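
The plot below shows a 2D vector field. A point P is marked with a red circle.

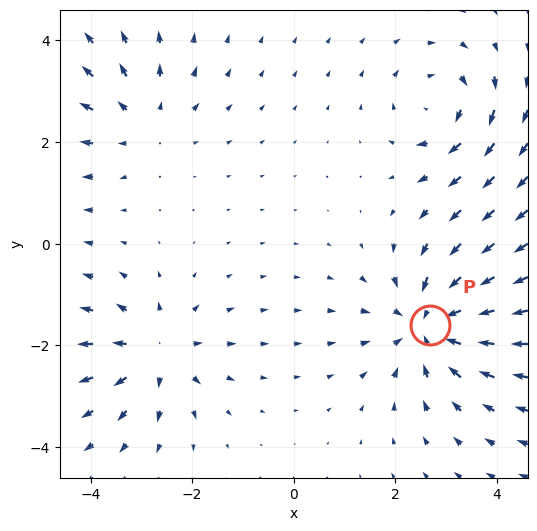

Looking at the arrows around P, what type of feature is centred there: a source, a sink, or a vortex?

sink

At P (2.7, -1.6) the arrows converge inward. Divergence about -4, curl ≈0 — negative divergence with near-zero curl is a sink.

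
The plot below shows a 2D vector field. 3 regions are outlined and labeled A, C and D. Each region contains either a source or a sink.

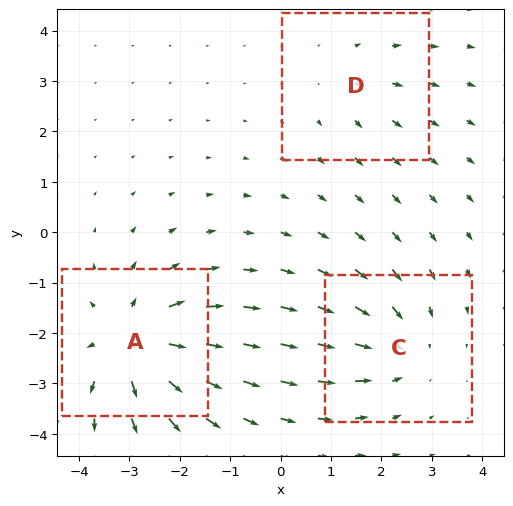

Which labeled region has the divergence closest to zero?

Divergence at each region's feature centre — A: about +5, C: about -3, D: about +2. Region D is closest to zero.

D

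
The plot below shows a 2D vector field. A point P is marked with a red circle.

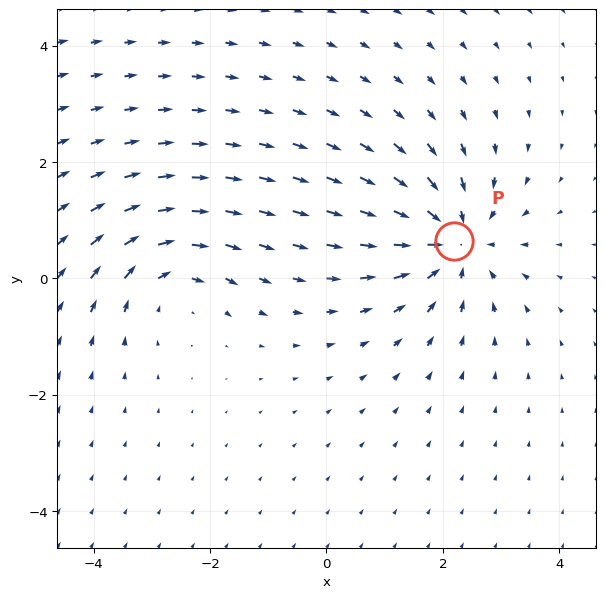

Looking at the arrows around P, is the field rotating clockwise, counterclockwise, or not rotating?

not rotating

Near P at (2.2, 0.6) the arrows show no circulation. The curl there is ≈0.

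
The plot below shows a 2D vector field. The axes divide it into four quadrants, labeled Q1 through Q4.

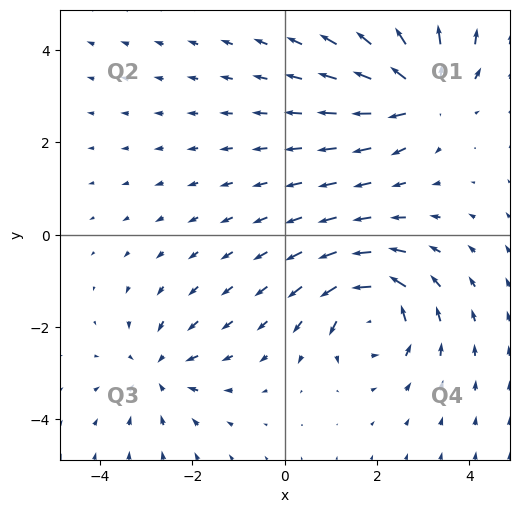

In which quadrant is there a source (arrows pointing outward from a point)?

The source sits at approximately (3.0, 3.1), which lies in quadrant Q1. The divergence there is about +5, positive as expected for a source.

Q1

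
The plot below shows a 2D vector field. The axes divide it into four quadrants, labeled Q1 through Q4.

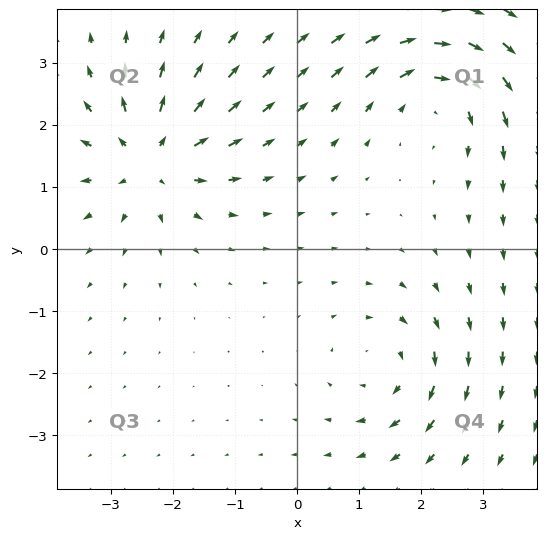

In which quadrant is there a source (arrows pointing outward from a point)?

The source sits at approximately (-2.4, 1.4), which lies in quadrant Q2. The divergence there is about +5, positive as expected for a source.

Q2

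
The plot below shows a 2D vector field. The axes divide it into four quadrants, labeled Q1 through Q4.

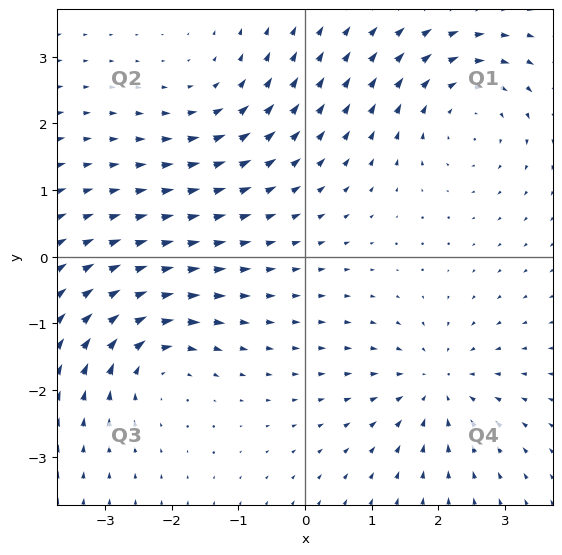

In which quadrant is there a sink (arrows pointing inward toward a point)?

Q4

The sink sits at approximately (2.0, -1.9), which lies in quadrant Q4. The divergence there is about -5, negative as expected for a sink.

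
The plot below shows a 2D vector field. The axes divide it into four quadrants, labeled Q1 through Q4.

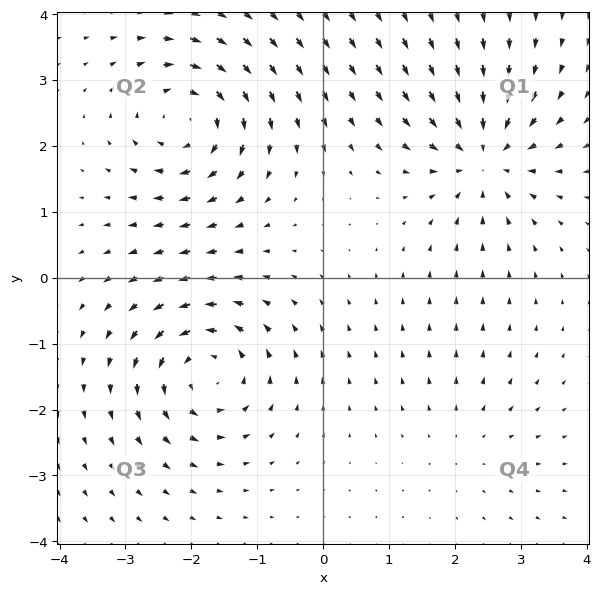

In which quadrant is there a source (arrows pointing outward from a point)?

The source sits at approximately (2.2, -2.5), which lies in quadrant Q4. The divergence there is about +2, positive as expected for a source.

Q4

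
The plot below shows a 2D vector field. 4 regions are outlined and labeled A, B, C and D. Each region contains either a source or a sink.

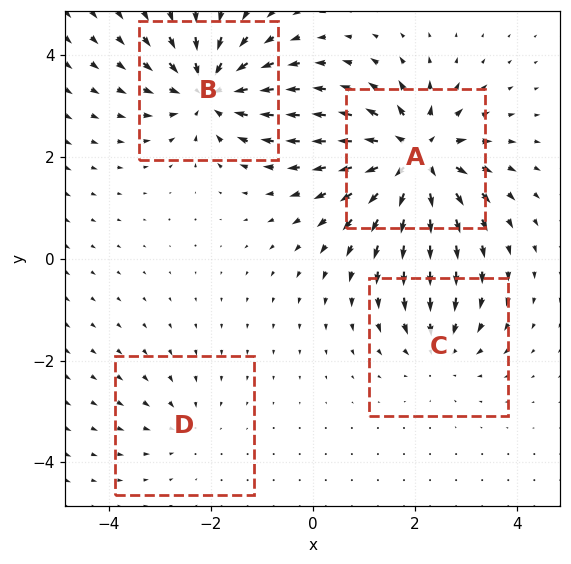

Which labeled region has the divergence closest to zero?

Divergence at each region's feature centre — A: about +8, B: about -6, C: about -4, D: about -2. Region D is closest to zero.

D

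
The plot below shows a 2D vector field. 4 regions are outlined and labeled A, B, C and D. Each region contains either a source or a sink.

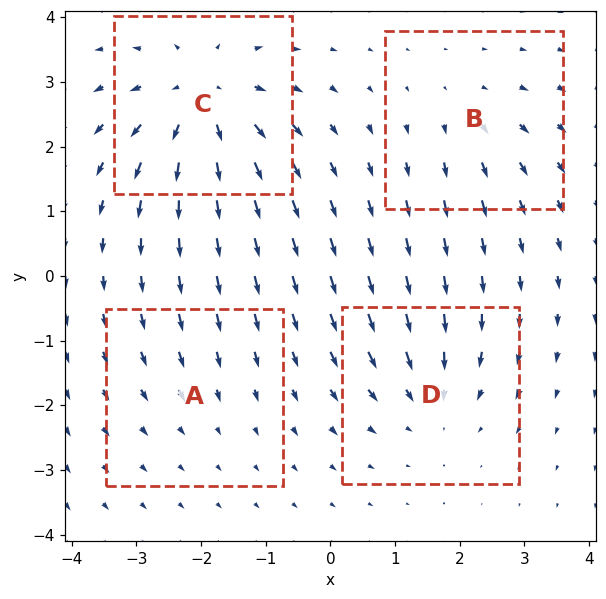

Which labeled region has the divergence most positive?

C

Divergence at each region's feature centre — A: about -2, B: about +3, C: about +7, D: about -4. Region C is most positive.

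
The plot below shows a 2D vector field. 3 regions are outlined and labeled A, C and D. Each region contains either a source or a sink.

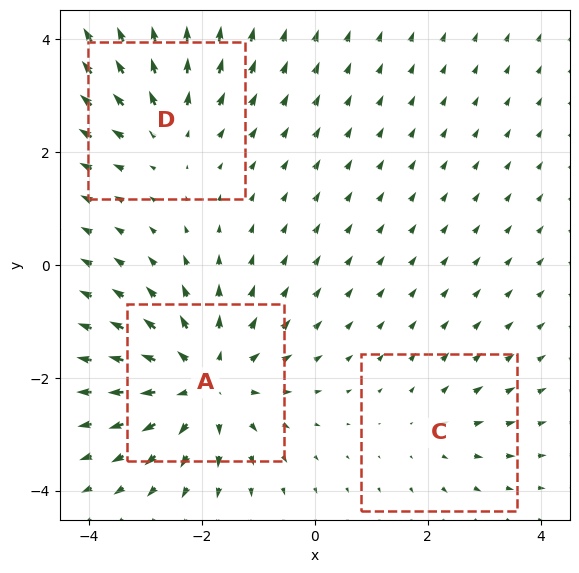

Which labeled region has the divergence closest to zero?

C

Divergence at each region's feature centre — A: about +4, C: about +2, D: about +3. Region C is closest to zero.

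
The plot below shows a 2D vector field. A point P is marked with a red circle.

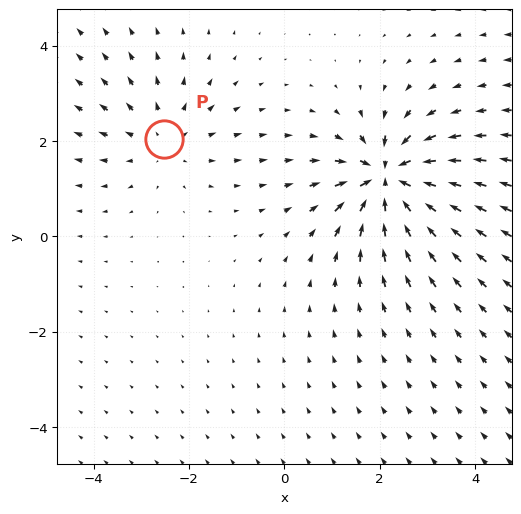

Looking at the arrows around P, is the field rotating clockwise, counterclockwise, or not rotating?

Near P at (-2.5, 2.0) the arrows show no circulation. The curl there is ≈0.

not rotating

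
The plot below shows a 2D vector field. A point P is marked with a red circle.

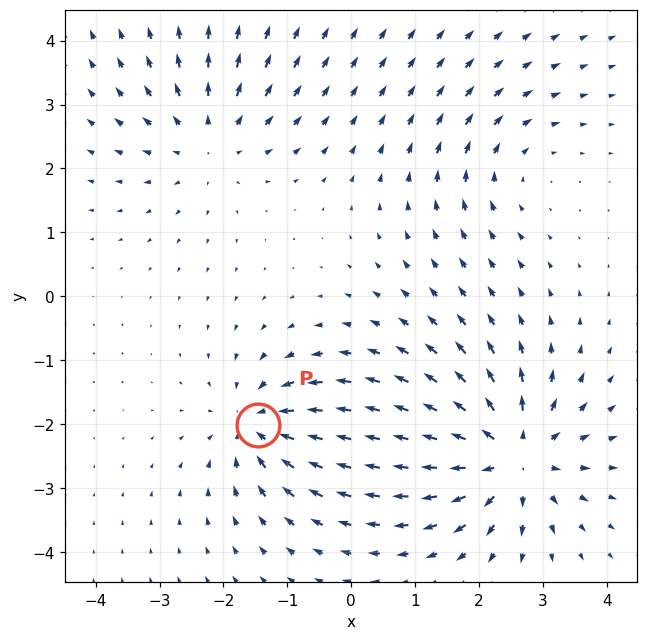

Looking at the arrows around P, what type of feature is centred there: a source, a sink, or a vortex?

sink

At P (-1.5, -2.0) the arrows converge inward. Divergence about -4, curl ≈0 — negative divergence with near-zero curl is a sink.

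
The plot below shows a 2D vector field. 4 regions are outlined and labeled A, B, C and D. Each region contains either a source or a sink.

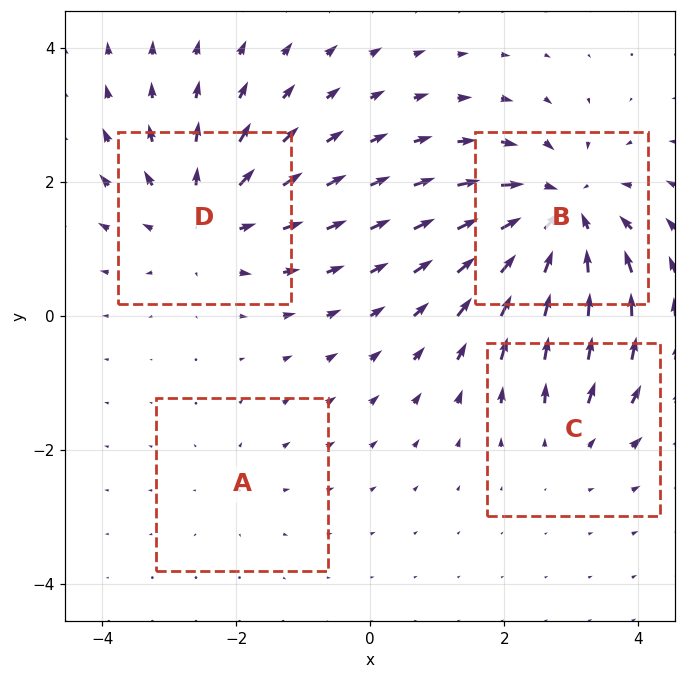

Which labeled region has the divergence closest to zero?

Divergence at each region's feature centre — A: about +2, B: about -7, C: about +3, D: about +5. Region A is closest to zero.

A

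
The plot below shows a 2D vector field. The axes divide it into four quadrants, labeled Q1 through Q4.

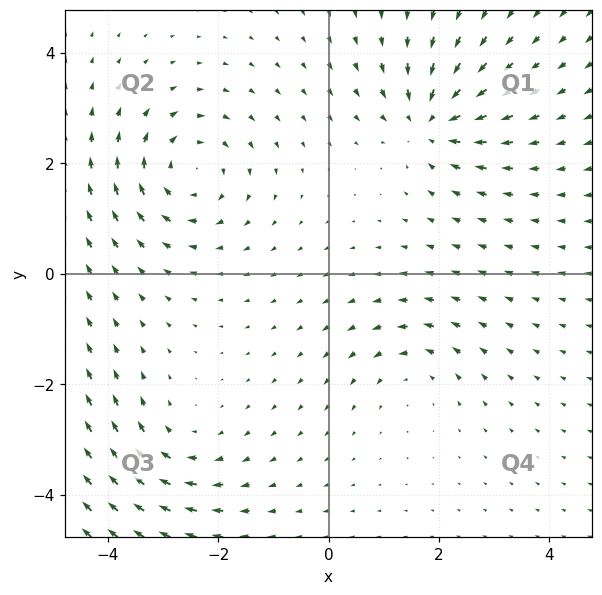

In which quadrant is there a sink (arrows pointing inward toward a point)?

The sink sits at approximately (1.9, 2.8), which lies in quadrant Q1. The divergence there is about -5, negative as expected for a sink.

Q1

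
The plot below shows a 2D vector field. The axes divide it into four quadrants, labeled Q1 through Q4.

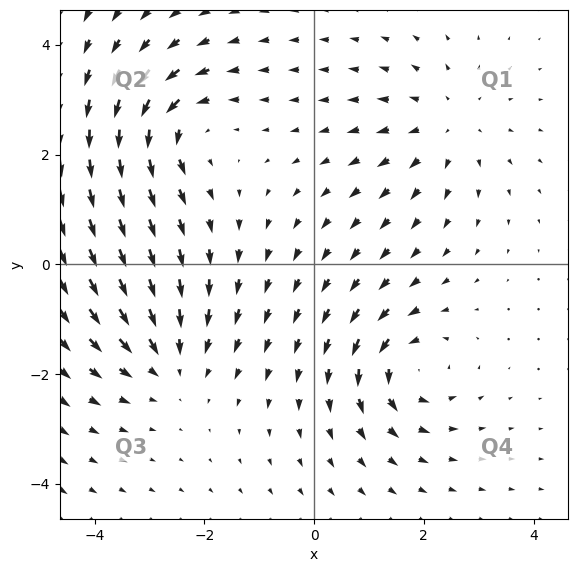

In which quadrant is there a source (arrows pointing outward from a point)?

The source sits at approximately (2.4, 2.5), which lies in quadrant Q1. The divergence there is about +3, positive as expected for a source.

Q1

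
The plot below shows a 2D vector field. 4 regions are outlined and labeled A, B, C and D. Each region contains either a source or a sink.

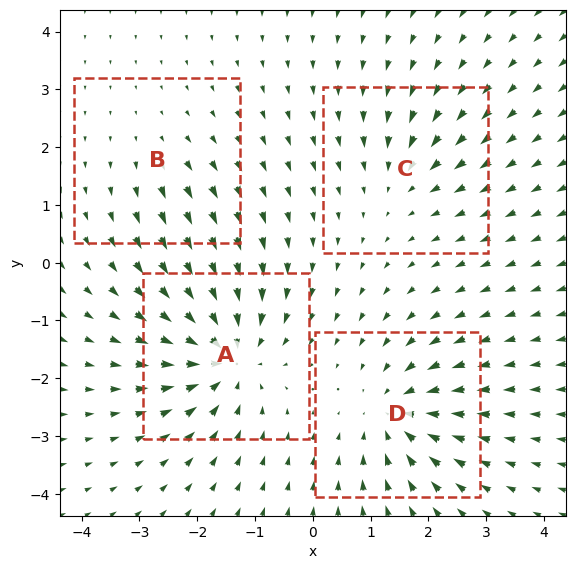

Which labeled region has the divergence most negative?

Divergence at each region's feature centre — A: about -8, B: about +2, C: about -3, D: about -6. Region A is most negative.

A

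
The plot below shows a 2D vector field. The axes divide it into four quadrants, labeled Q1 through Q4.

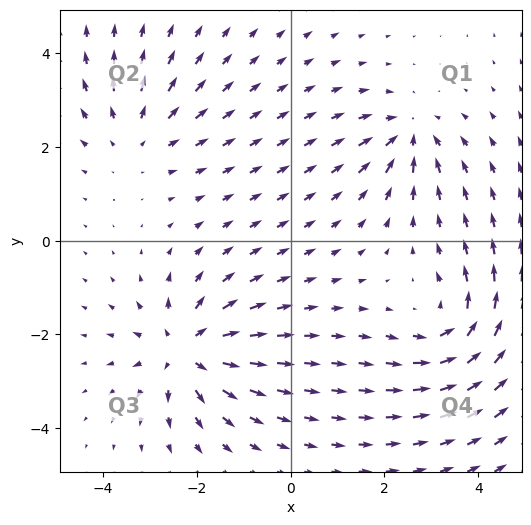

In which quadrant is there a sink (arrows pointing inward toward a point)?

The sink sits at approximately (2.5, 2.2), which lies in quadrant Q1. The divergence there is about -4, negative as expected for a sink.

Q1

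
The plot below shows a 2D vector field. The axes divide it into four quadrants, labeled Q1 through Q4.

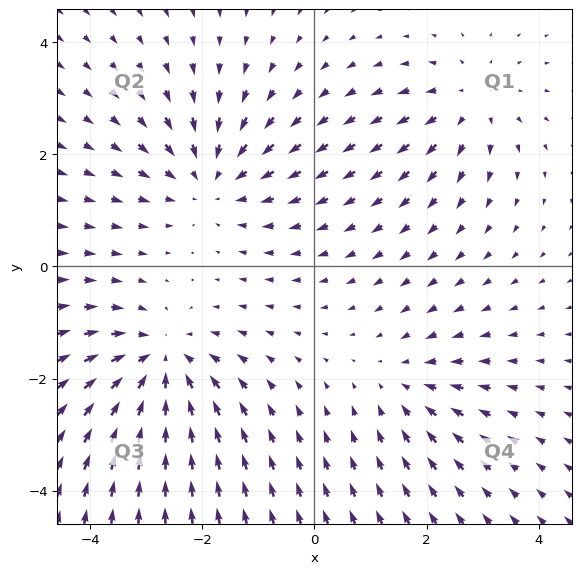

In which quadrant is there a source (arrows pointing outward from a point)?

The source sits at approximately (2.8, 2.9), which lies in quadrant Q1. The divergence there is about +3, positive as expected for a source.

Q1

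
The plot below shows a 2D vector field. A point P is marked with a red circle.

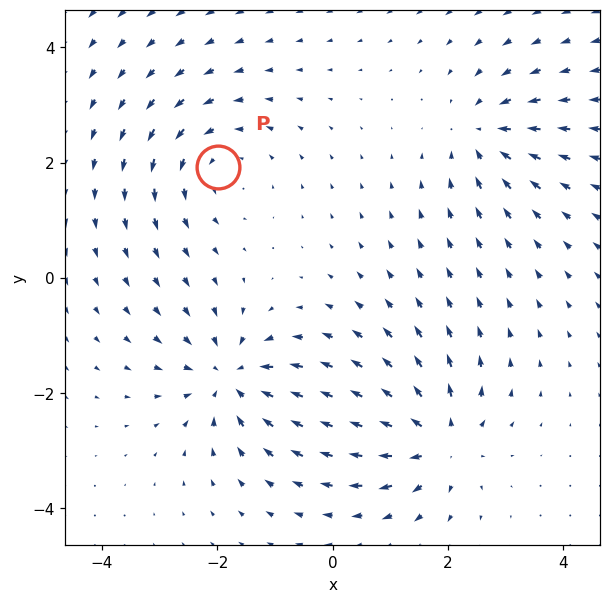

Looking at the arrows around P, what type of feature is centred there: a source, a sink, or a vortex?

At P (-2.0, 1.9) the arrows circulate counterclockwise. Divergence ≈0, curl about +3 — near-zero divergence with nonzero curl is a vortex.

vortex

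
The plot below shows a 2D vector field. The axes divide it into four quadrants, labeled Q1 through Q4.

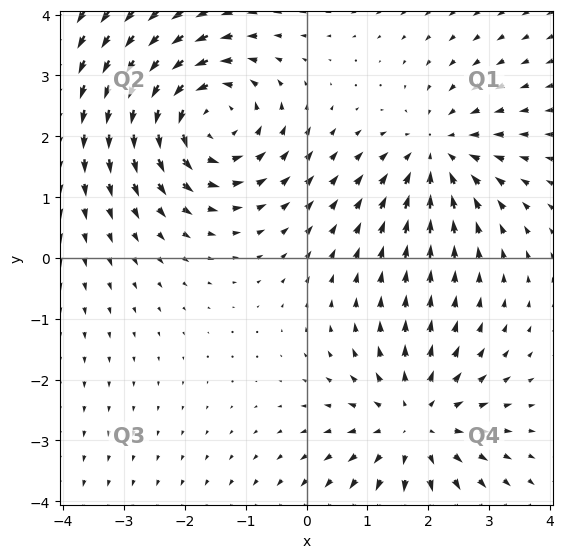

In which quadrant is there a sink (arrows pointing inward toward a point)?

The sink sits at approximately (2.1, 1.7), which lies in quadrant Q1. The divergence there is about -3, negative as expected for a sink.

Q1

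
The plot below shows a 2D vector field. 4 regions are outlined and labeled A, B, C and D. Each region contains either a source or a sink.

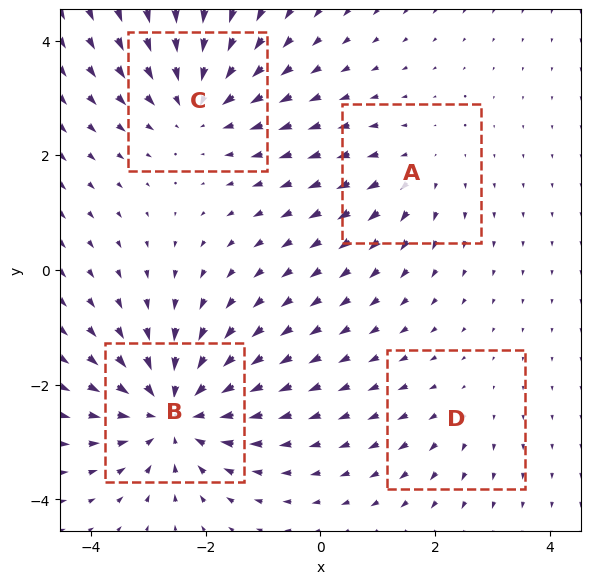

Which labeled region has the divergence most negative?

B

Divergence at each region's feature centre — A: about +3, B: about -6, C: about -5, D: about +2. Region B is most negative.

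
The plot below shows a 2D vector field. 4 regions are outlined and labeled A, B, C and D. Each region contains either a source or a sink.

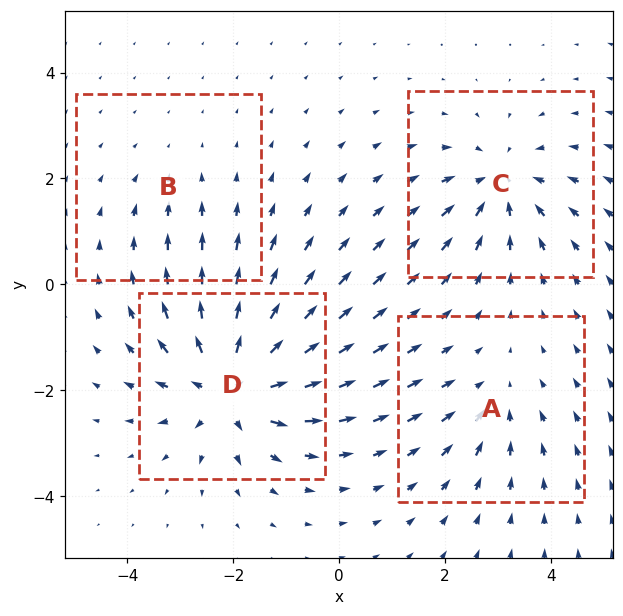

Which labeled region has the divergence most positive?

D

Divergence at each region's feature centre — A: about -3, B: about -2, C: about -5, D: about +7. Region D is most positive.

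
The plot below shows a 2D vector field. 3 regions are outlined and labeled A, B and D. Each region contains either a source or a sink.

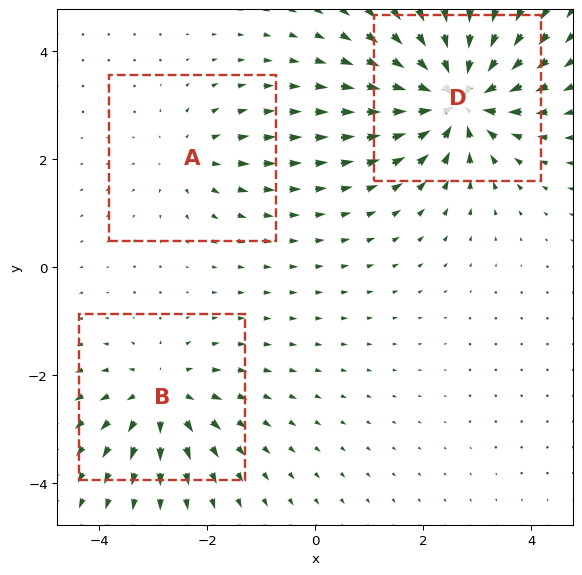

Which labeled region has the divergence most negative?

D

Divergence at each region's feature centre — A: about +2, B: about +4, D: about -6. Region D is most negative.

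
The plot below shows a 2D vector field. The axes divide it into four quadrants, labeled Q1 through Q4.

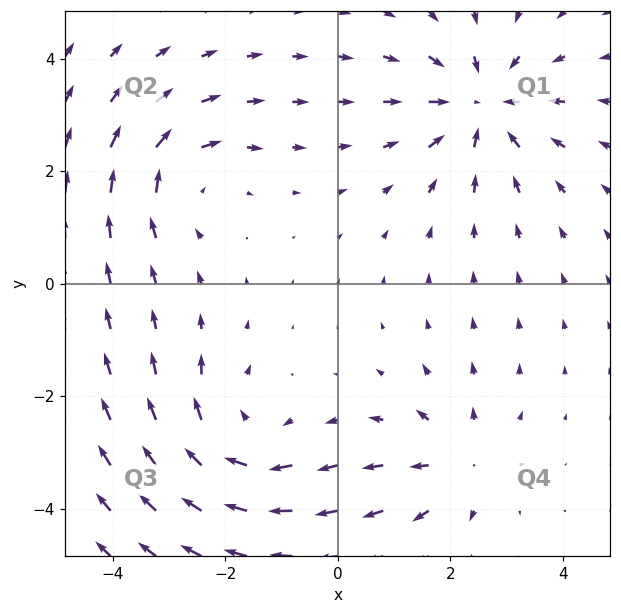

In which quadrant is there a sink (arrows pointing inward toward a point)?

Q1

The sink sits at approximately (2.6, 3.2), which lies in quadrant Q1. The divergence there is about -5, negative as expected for a sink.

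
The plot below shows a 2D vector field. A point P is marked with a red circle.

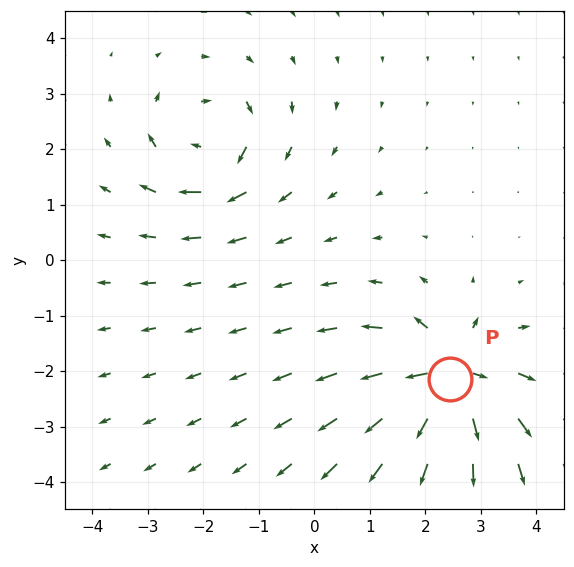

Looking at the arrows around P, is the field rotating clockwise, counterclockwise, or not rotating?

not rotating

Near P at (2.4, -2.1) the arrows show no circulation. The curl there is ≈0.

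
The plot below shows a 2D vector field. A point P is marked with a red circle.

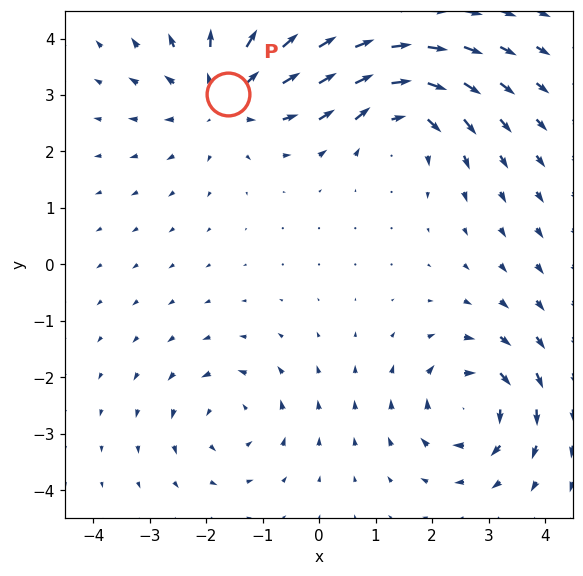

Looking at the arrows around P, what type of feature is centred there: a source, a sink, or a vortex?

At P (-1.6, 3.0) the arrows spread outward. Divergence about +4, curl ≈0 — positive divergence with near-zero curl is a source.

source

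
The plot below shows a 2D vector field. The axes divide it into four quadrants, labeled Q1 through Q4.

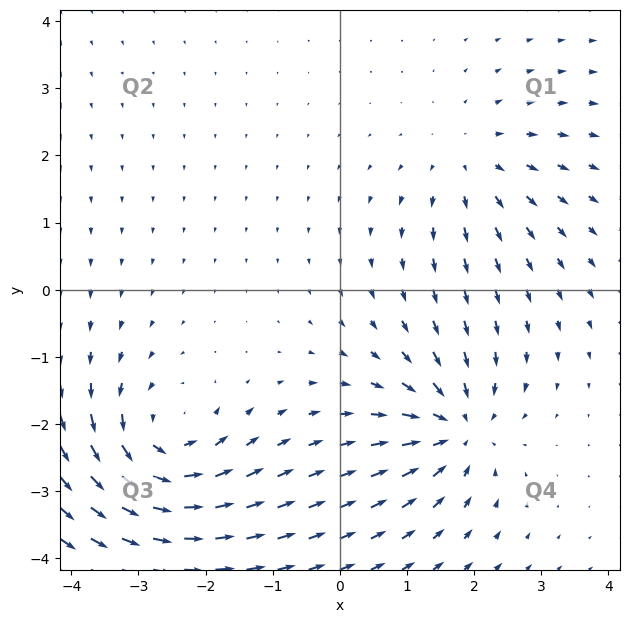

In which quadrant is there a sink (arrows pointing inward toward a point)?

Q4

The sink sits at approximately (1.7, -2.1), which lies in quadrant Q4. The divergence there is about -5, negative as expected for a sink.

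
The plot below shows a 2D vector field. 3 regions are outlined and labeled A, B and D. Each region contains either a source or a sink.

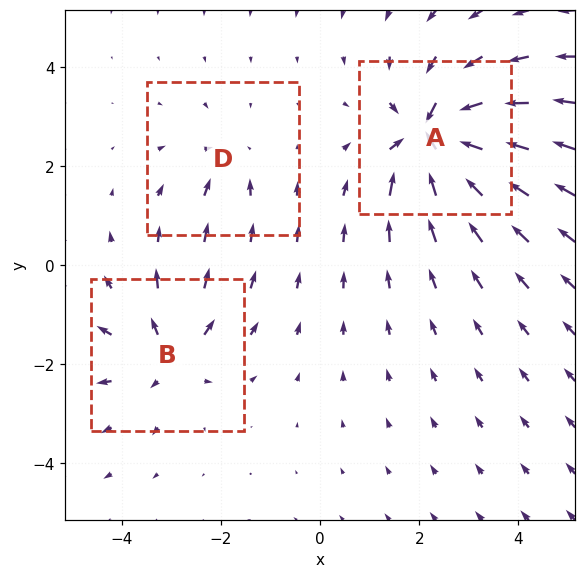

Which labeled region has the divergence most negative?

Divergence at each region's feature centre — A: about -6, B: about +4, D: about -2. Region A is most negative.

A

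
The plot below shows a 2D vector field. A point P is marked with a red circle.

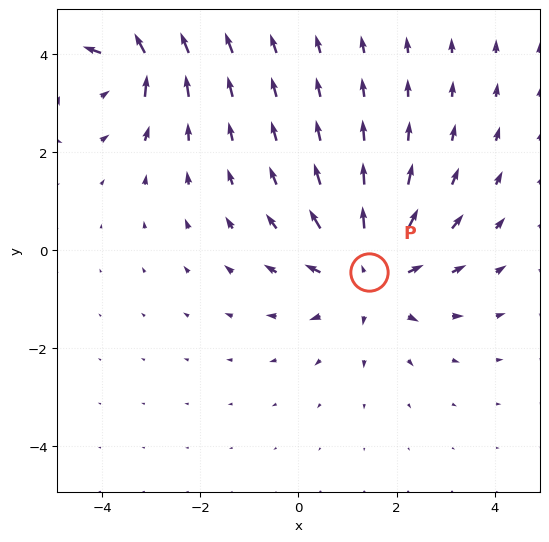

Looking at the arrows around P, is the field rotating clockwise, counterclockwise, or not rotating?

Near P at (1.4, -0.4) the arrows show no circulation. The curl there is ≈0.

not rotating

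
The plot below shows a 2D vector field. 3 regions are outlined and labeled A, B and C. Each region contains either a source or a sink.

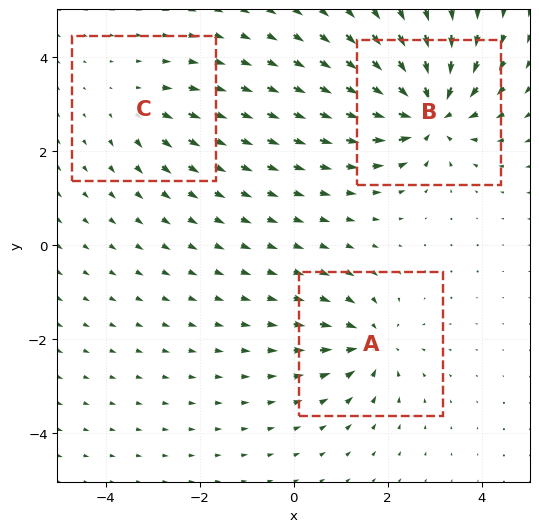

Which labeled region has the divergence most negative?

B

Divergence at each region's feature centre — A: about -4, B: about -7, C: about +2. Region B is most negative.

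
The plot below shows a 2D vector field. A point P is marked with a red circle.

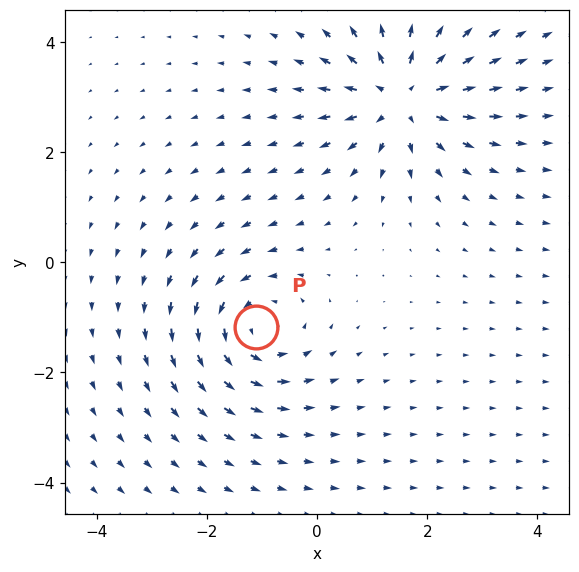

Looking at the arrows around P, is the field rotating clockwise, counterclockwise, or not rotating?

counterclockwise

Near P at (-1.1, -1.2) the arrows circulate counterclockwise. The curl (z-component) there is about +3; positive curl means counterclockwise rotation.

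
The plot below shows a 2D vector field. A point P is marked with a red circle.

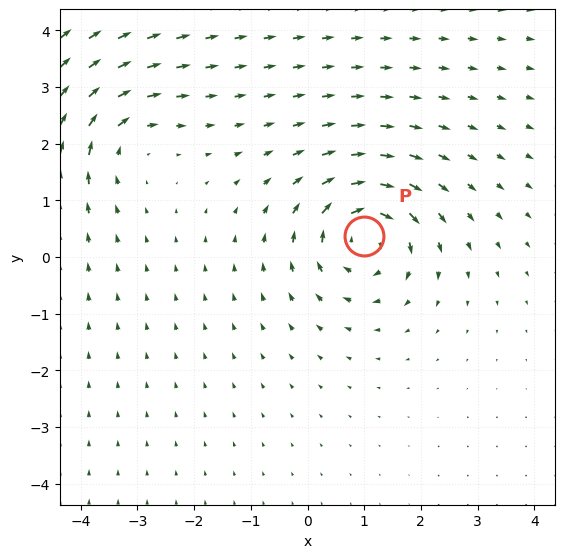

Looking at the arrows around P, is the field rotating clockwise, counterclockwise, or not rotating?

clockwise

Near P at (1.0, 0.4) the arrows circulate clockwise. The curl (z-component) there is about -5; negative curl means clockwise rotation.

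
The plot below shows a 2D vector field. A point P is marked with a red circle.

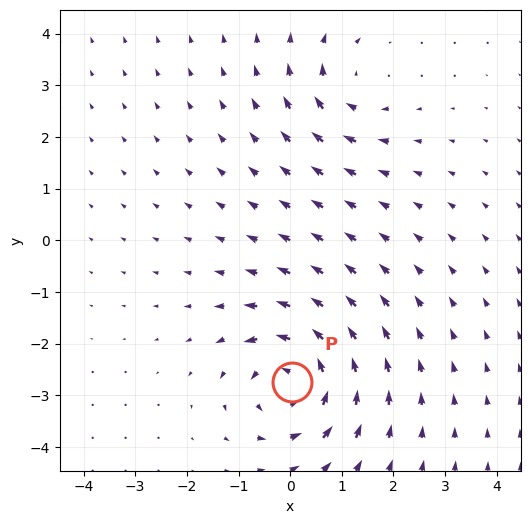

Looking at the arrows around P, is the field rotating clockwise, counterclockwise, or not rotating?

Near P at (0.0, -2.8) the arrows circulate counterclockwise. The curl (z-component) there is about +6; positive curl means counterclockwise rotation.

counterclockwise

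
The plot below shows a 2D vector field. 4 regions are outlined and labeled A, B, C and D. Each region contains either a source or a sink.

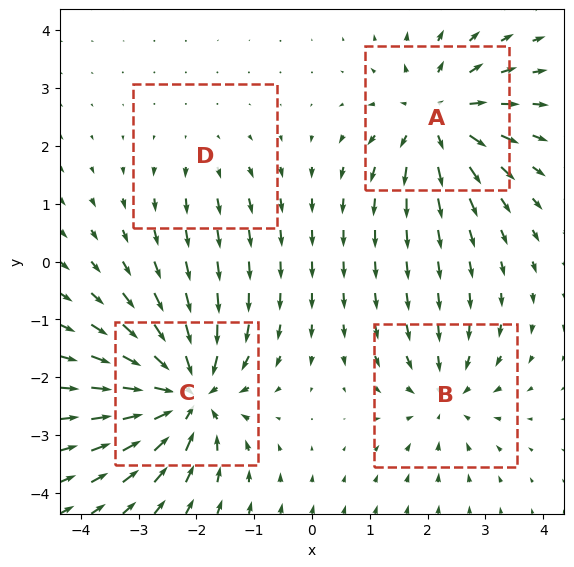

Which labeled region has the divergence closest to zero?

D

Divergence at each region's feature centre — A: about +6, B: about -4, C: about -8, D: about +2. Region D is closest to zero.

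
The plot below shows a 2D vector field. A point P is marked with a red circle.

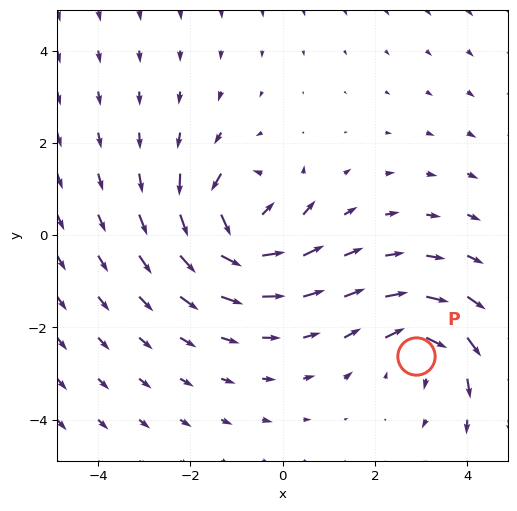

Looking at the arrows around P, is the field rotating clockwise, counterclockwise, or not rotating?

Near P at (2.9, -2.6) the arrows circulate clockwise. The curl (z-component) there is about -3; negative curl means clockwise rotation.

clockwise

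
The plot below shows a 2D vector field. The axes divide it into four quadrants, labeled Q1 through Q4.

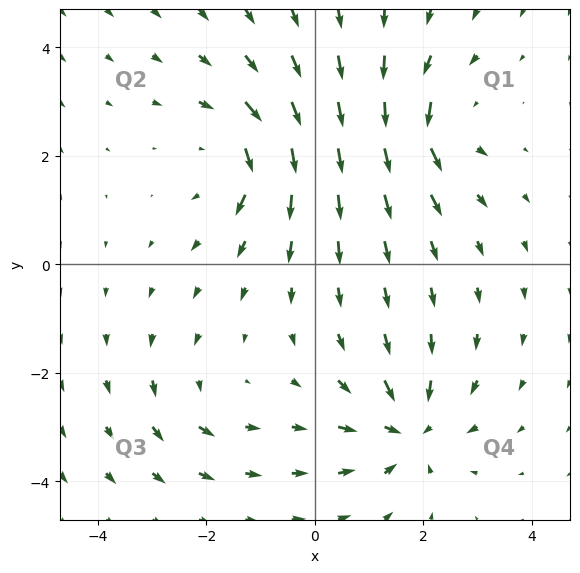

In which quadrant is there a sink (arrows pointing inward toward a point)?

The sink sits at approximately (1.7, -3.0), which lies in quadrant Q4. The divergence there is about -5, negative as expected for a sink.

Q4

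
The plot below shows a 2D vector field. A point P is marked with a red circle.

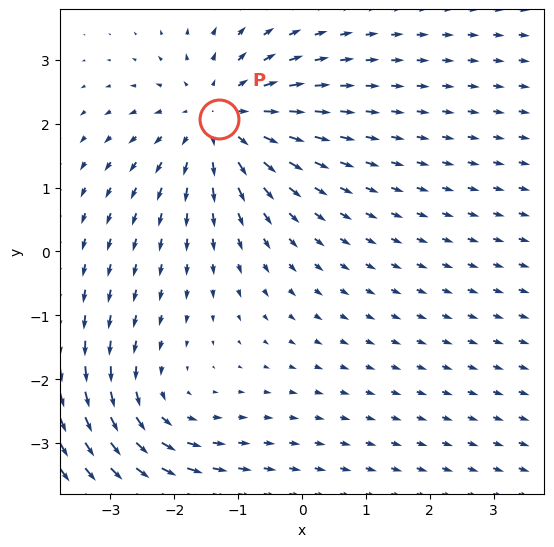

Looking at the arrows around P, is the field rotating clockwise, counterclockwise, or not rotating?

Near P at (-1.3, 2.1) the arrows show no circulation. The curl there is ≈0.

not rotating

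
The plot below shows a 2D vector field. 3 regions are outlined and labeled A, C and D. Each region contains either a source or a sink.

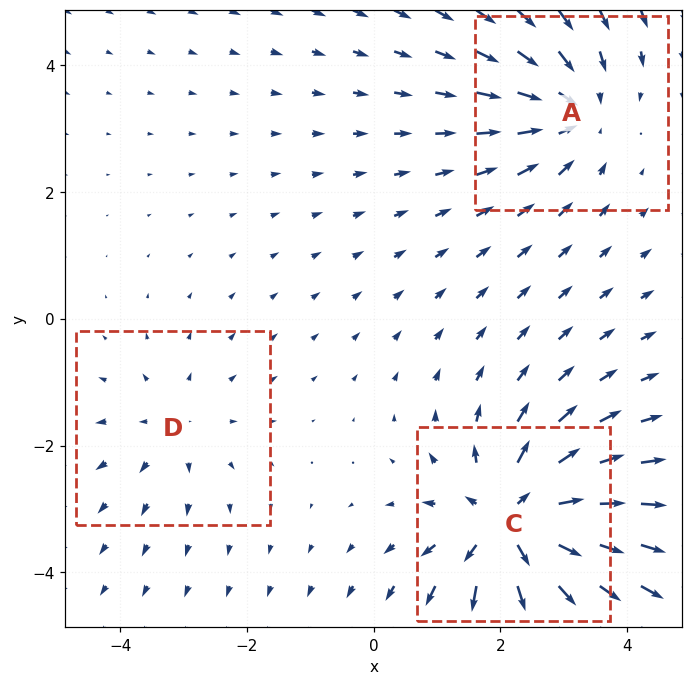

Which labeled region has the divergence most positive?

Divergence at each region's feature centre — A: about -4, C: about +6, D: about +2. Region C is most positive.

C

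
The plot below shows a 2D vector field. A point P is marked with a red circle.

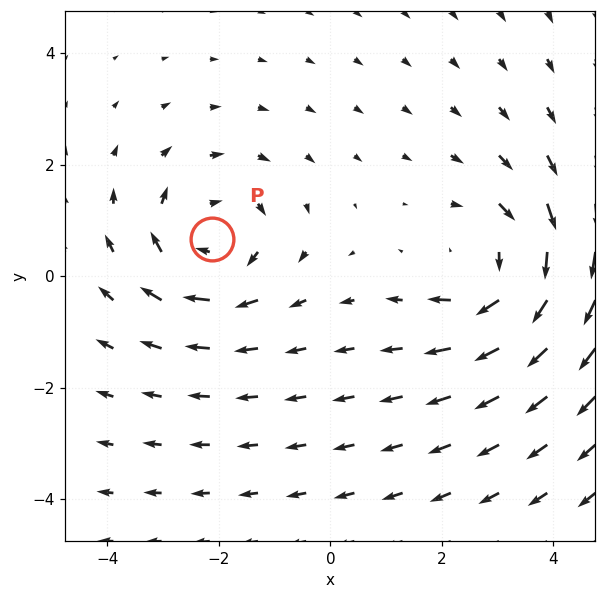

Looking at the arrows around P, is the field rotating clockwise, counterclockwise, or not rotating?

Near P at (-2.1, 0.7) the arrows circulate clockwise. The curl (z-component) there is about -3; negative curl means clockwise rotation.

clockwise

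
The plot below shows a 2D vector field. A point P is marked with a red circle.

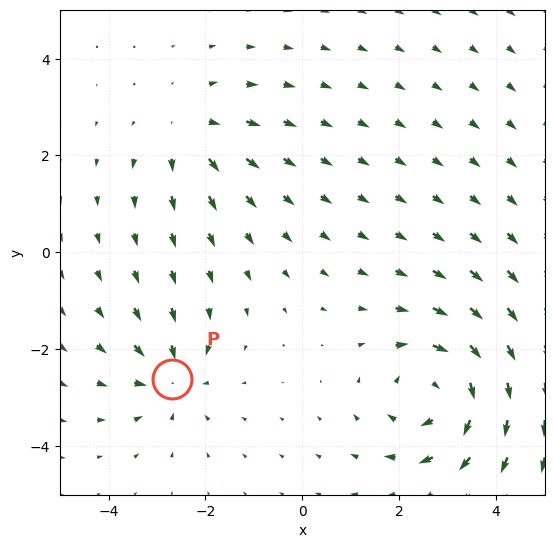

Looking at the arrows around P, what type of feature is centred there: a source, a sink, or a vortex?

sink

At P (-2.7, -2.6) the arrows converge inward. Divergence about -3, curl ≈0 — negative divergence with near-zero curl is a sink.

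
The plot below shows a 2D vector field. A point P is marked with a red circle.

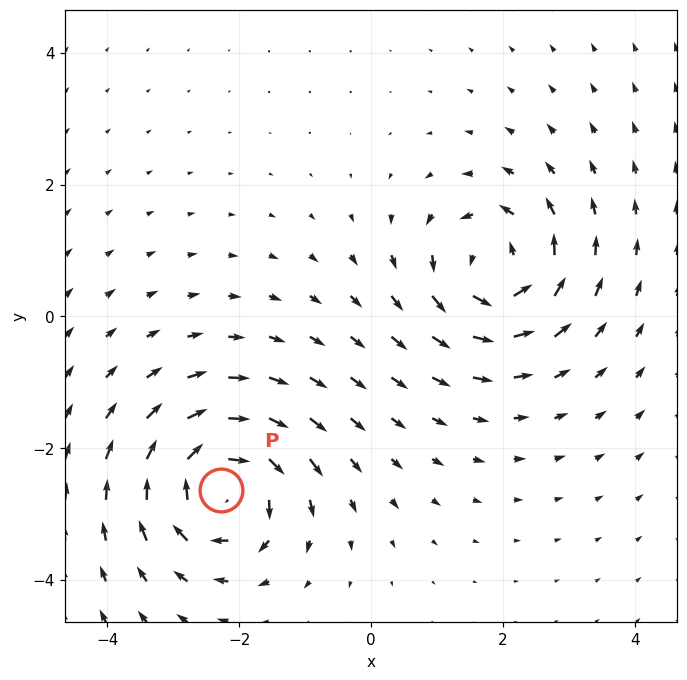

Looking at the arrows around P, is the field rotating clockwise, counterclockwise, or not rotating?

Near P at (-2.3, -2.6) the arrows circulate clockwise. The curl (z-component) there is about -6; negative curl means clockwise rotation.

clockwise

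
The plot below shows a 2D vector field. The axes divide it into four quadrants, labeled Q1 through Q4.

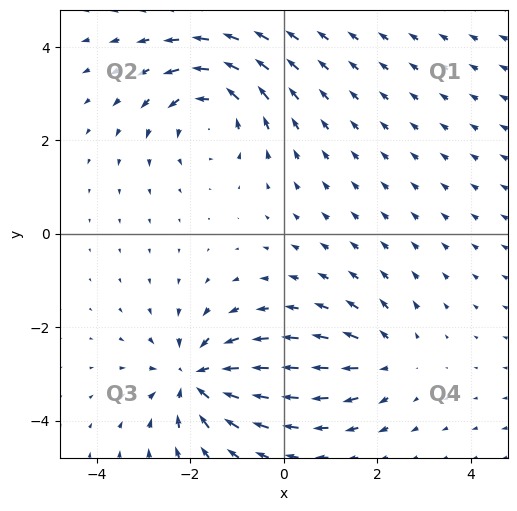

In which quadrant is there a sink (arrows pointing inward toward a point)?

The sink sits at approximately (-1.9, -3.1), which lies in quadrant Q3. The divergence there is about -5, negative as expected for a sink.

Q3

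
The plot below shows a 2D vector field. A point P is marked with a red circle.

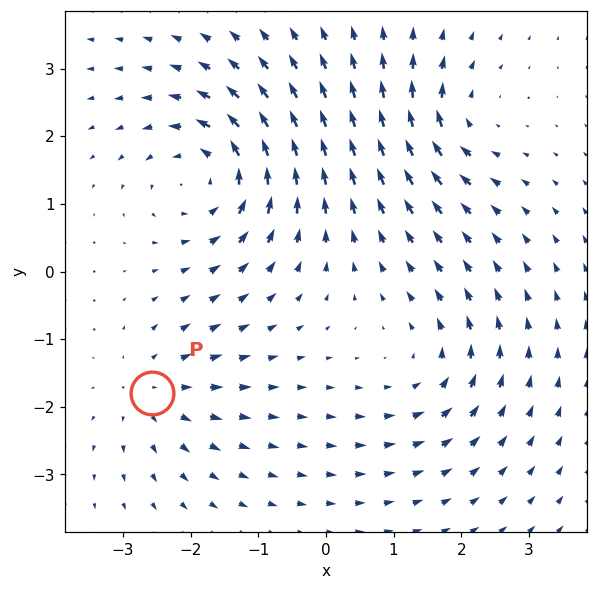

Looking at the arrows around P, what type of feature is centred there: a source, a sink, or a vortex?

source

At P (-2.6, -1.8) the arrows spread outward. Divergence about +3, curl ≈0 — positive divergence with near-zero curl is a source.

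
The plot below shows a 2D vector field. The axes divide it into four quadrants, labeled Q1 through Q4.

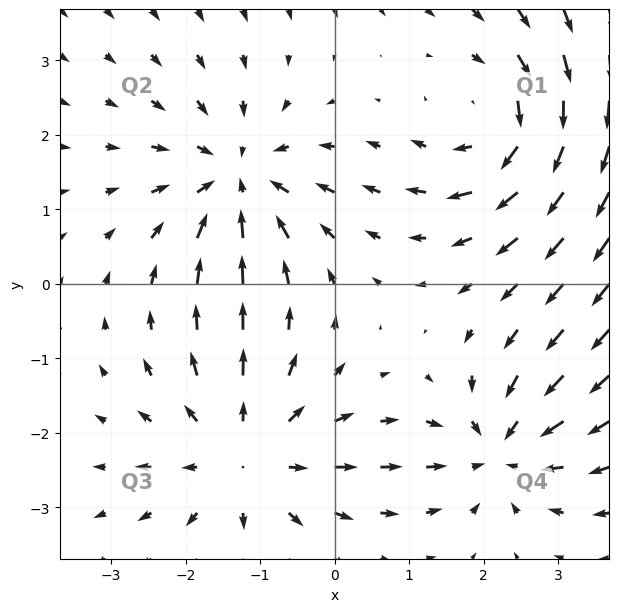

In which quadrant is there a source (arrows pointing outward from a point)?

Q3

The source sits at approximately (-1.2, -2.3), which lies in quadrant Q3. The divergence there is about +3, positive as expected for a source.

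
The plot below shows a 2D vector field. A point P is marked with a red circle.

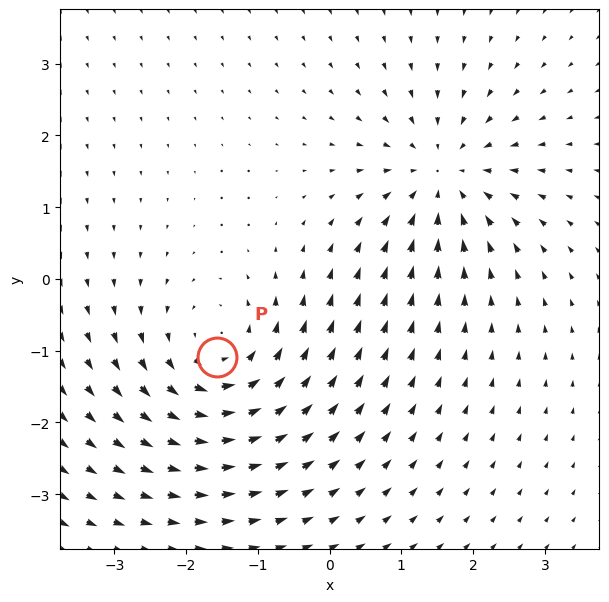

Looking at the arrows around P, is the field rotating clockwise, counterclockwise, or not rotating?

Near P at (-1.6, -1.1) the arrows circulate counterclockwise. The curl (z-component) there is about +4; positive curl means counterclockwise rotation.

counterclockwise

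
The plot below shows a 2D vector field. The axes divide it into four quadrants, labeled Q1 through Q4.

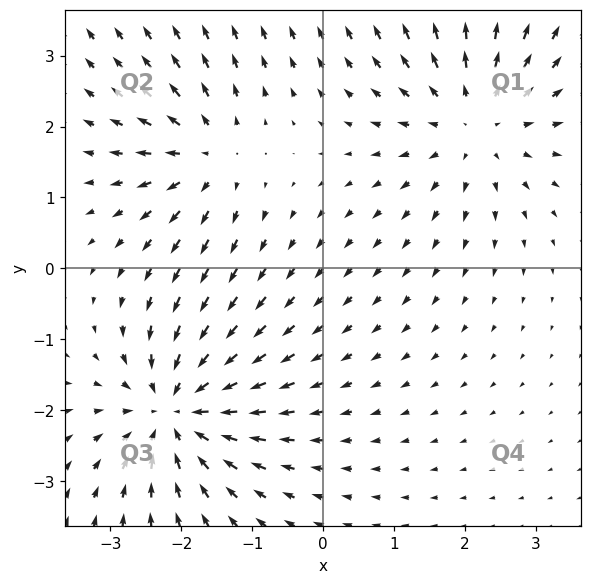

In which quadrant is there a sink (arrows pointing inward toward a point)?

Q3

The sink sits at approximately (-2.1, -2.0), which lies in quadrant Q3. The divergence there is about -6, negative as expected for a sink.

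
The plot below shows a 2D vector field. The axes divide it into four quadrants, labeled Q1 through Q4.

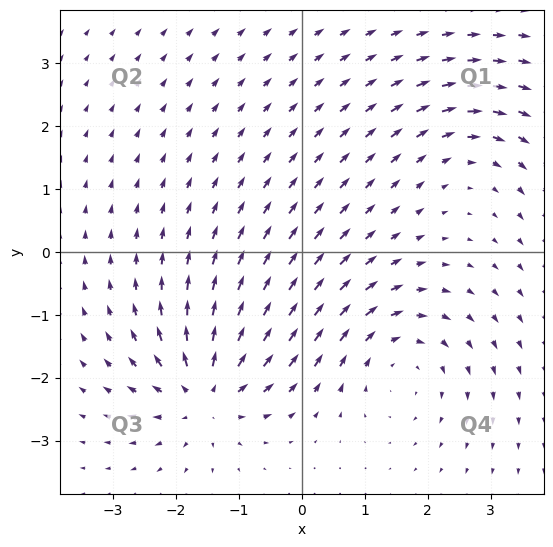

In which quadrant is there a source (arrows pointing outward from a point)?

Q3

The source sits at approximately (-1.5, -2.2), which lies in quadrant Q3. The divergence there is about +6, positive as expected for a source.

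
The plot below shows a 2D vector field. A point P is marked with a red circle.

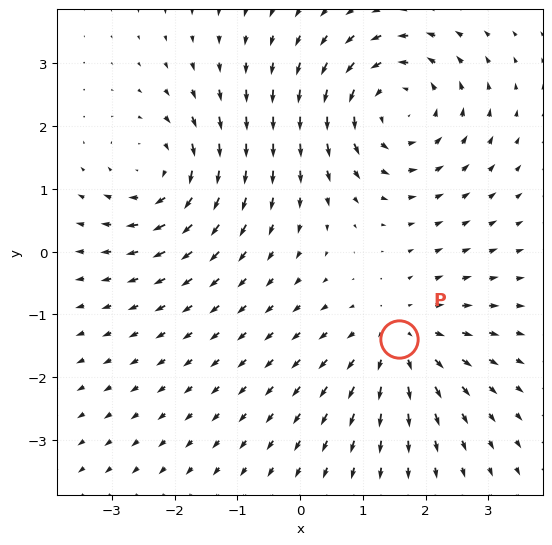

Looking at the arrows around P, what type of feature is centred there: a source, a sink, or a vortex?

At P (1.6, -1.4) the arrows spread outward. Divergence about +4, curl ≈0 — positive divergence with near-zero curl is a source.

source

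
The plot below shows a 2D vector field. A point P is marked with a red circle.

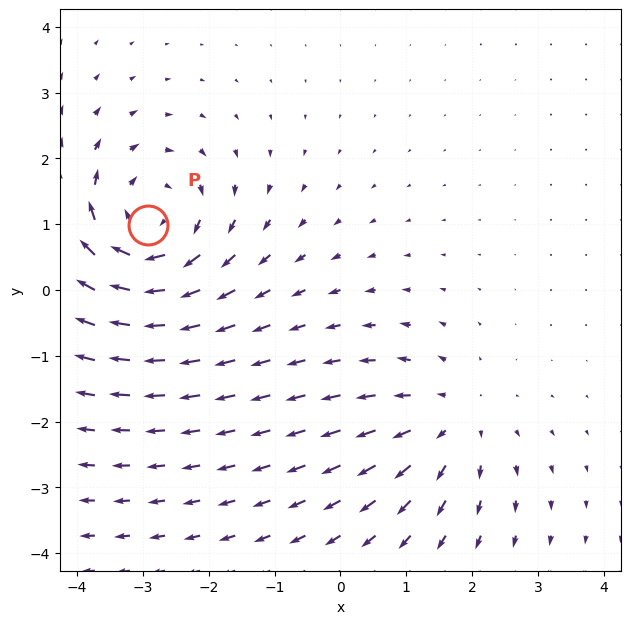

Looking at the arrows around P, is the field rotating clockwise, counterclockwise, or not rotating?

clockwise

Near P at (-2.9, 1.0) the arrows circulate clockwise. The curl (z-component) there is about -4; negative curl means clockwise rotation.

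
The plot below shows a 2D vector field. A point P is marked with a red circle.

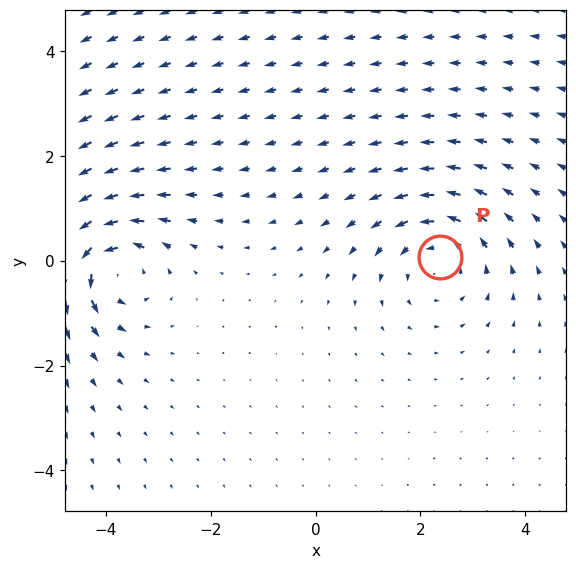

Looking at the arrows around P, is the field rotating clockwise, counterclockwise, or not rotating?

counterclockwise

Near P at (2.4, 0.1) the arrows circulate counterclockwise. The curl (z-component) there is about +4; positive curl means counterclockwise rotation.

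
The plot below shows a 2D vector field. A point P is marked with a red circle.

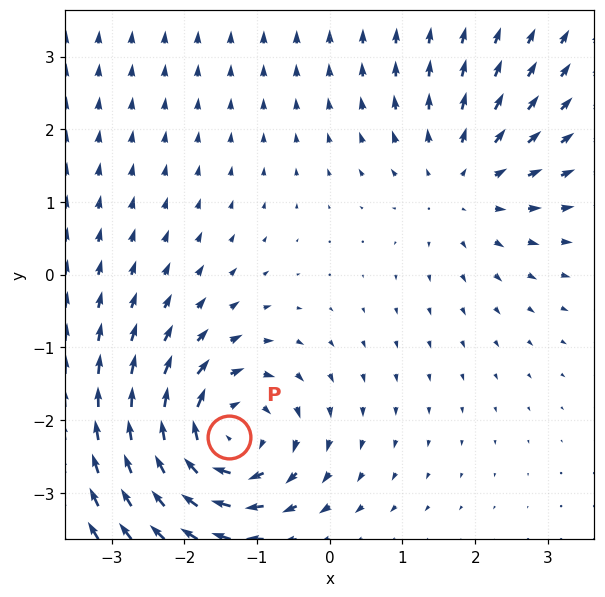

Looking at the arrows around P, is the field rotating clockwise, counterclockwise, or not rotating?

clockwise

Near P at (-1.4, -2.2) the arrows circulate clockwise. The curl (z-component) there is about -5; negative curl means clockwise rotation.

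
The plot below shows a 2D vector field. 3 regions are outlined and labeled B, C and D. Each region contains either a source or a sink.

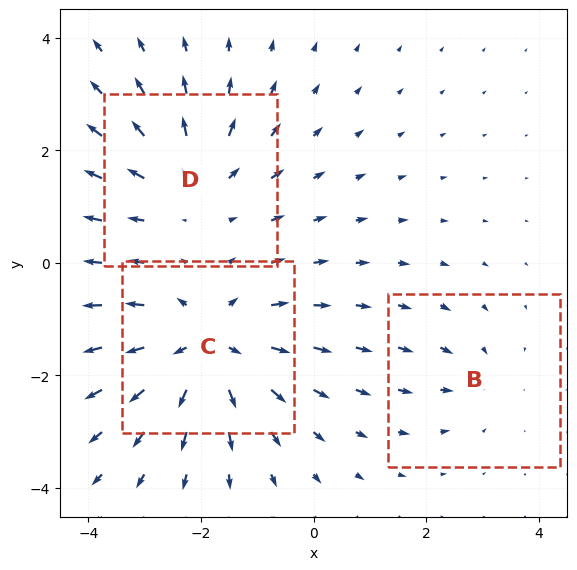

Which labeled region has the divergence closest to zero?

Divergence at each region's feature centre — B: about -2, C: about +5, D: about +3. Region B is closest to zero.

B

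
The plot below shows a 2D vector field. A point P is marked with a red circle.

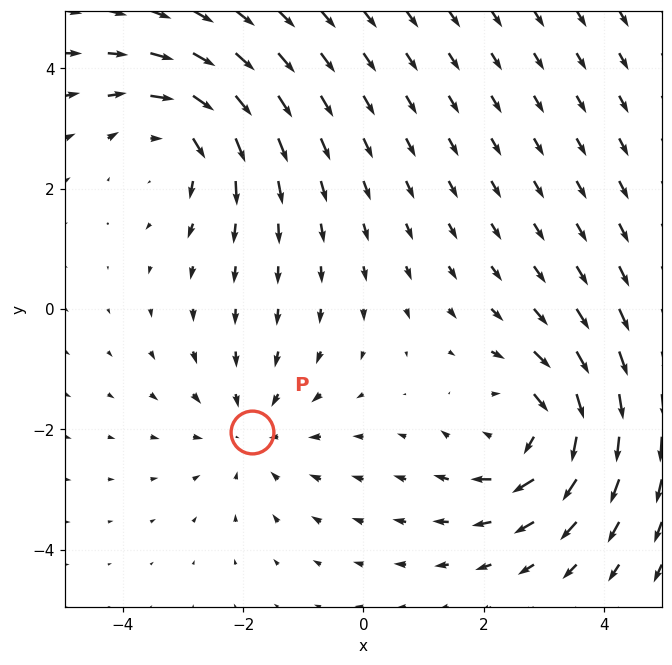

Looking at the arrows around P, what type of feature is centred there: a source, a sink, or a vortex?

At P (-1.9, -2.0) the arrows converge inward. Divergence about -2, curl ≈0 — negative divergence with near-zero curl is a sink.

sink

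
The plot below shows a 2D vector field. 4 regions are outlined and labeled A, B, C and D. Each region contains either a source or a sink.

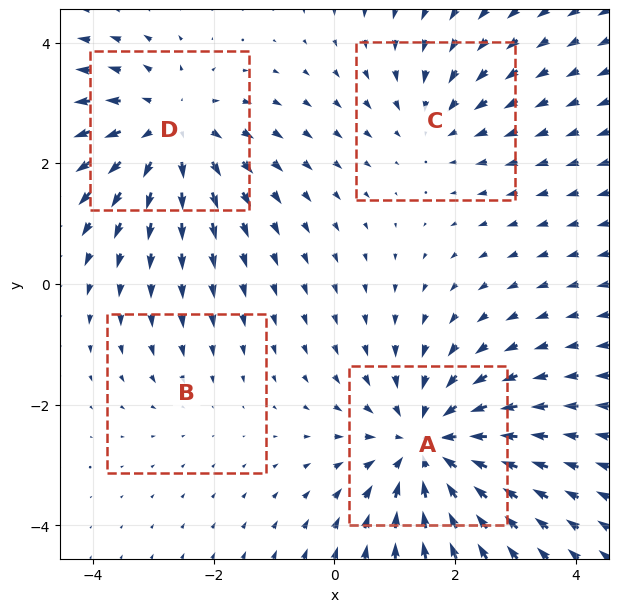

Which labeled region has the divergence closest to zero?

B

Divergence at each region's feature centre — A: about -5, B: about -2, C: about -3, D: about +4. Region B is closest to zero.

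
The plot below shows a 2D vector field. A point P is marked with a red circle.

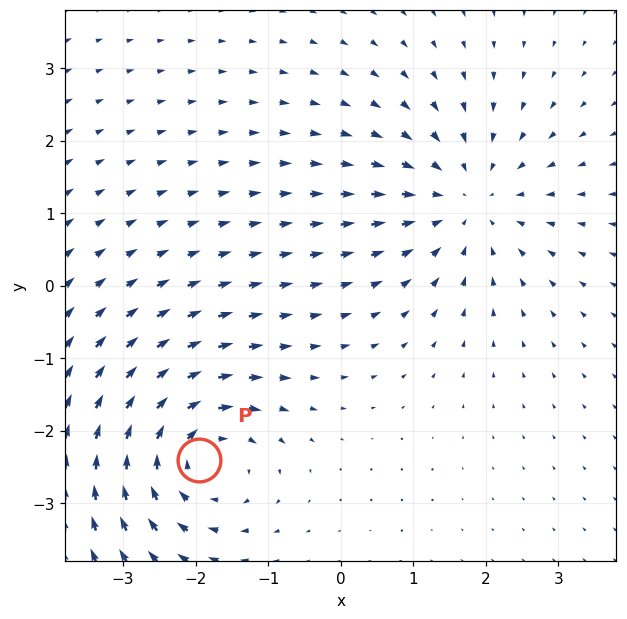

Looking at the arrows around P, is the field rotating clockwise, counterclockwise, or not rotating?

clockwise

Near P at (-2.0, -2.4) the arrows circulate clockwise. The curl (z-component) there is about -5; negative curl means clockwise rotation.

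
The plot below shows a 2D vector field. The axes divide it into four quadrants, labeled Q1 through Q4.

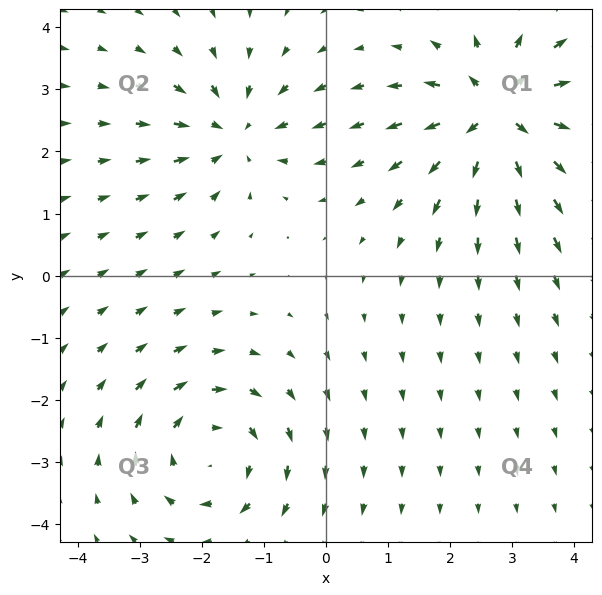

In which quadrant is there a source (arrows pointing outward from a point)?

The source sits at approximately (2.8, 2.6), which lies in quadrant Q1. The divergence there is about +5, positive as expected for a source.

Q1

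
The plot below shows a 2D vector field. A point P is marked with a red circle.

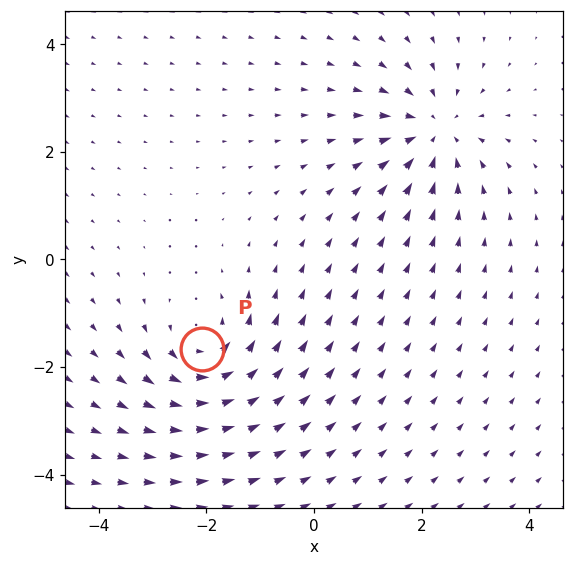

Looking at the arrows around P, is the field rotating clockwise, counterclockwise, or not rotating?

counterclockwise

Near P at (-2.1, -1.7) the arrows circulate counterclockwise. The curl (z-component) there is about +6; positive curl means counterclockwise rotation.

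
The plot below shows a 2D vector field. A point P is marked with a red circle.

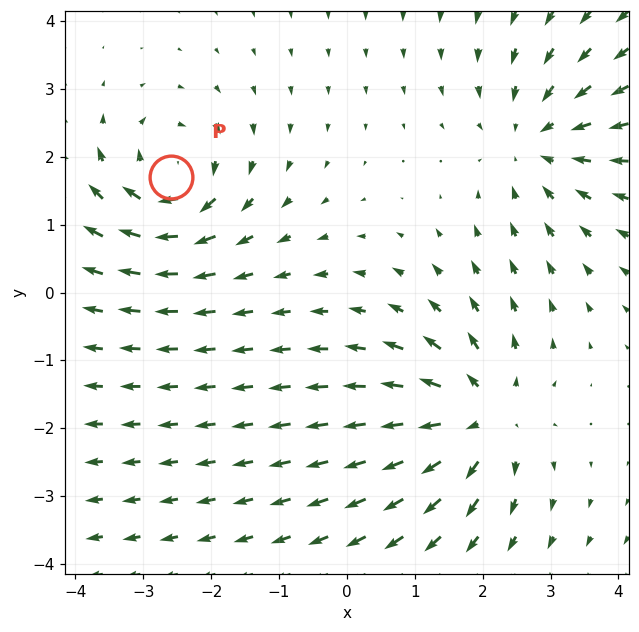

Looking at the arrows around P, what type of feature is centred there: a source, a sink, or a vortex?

At P (-2.6, 1.7) the arrows circulate clockwise. Divergence ≈0, curl about -5 — near-zero divergence with nonzero curl is a vortex.

vortex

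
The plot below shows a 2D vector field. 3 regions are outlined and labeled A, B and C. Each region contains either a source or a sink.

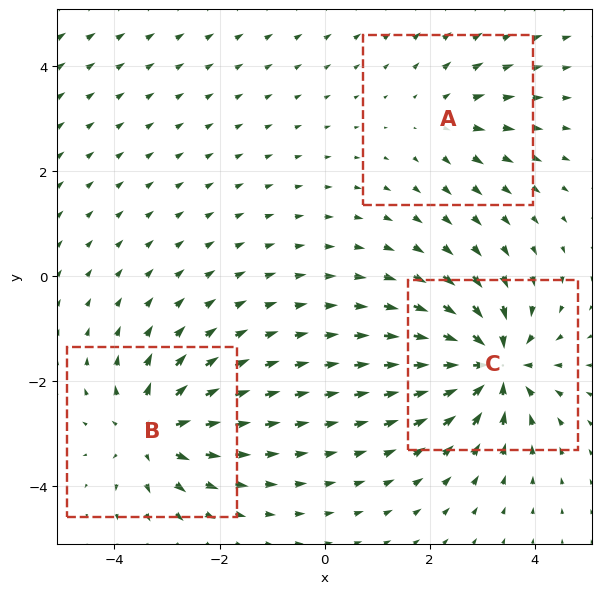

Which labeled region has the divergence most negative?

Divergence at each region's feature centre — A: about +2, B: about +4, C: about -6. Region C is most negative.

C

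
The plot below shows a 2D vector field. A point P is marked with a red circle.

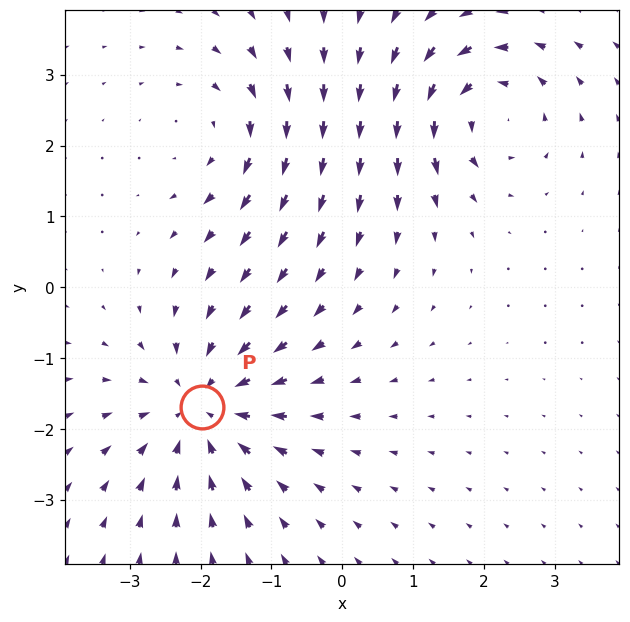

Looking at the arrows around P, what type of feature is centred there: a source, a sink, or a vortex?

sink

At P (-2.0, -1.7) the arrows converge inward. Divergence about -4, curl ≈0 — negative divergence with near-zero curl is a sink.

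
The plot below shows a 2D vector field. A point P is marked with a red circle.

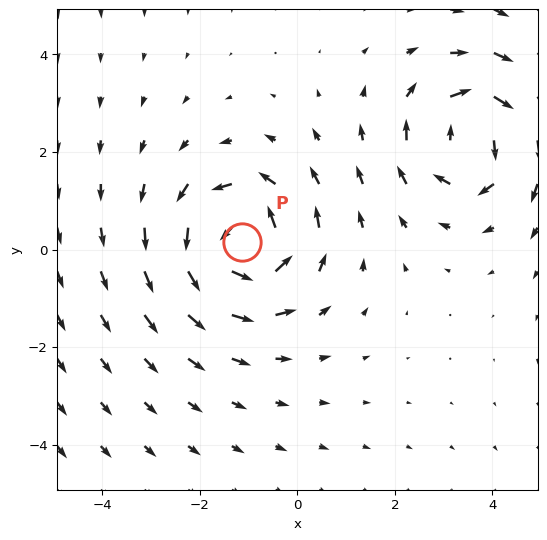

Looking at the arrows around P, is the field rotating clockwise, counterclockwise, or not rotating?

counterclockwise

Near P at (-1.1, 0.1) the arrows circulate counterclockwise. The curl (z-component) there is about +4; positive curl means counterclockwise rotation.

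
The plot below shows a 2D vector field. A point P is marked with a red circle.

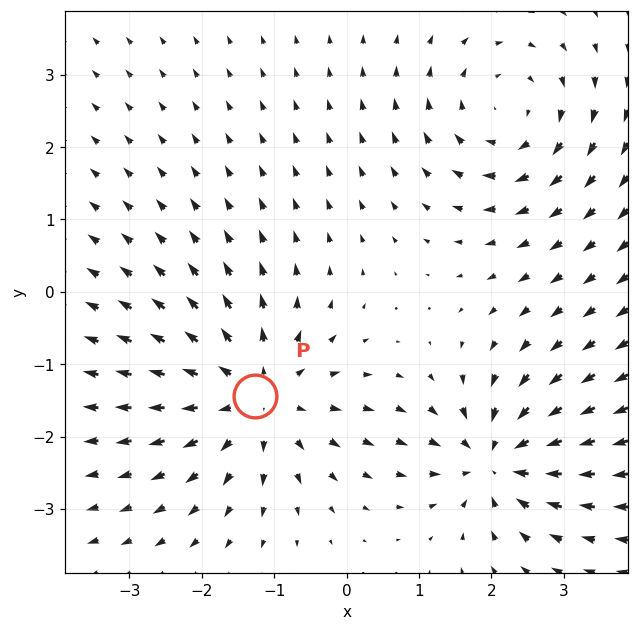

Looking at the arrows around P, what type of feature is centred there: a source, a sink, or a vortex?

source

At P (-1.3, -1.4) the arrows spread outward. Divergence about +5, curl ≈0 — positive divergence with near-zero curl is a source.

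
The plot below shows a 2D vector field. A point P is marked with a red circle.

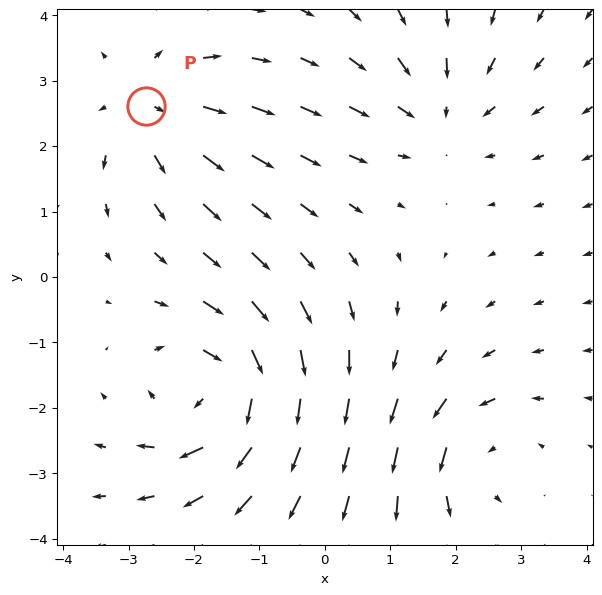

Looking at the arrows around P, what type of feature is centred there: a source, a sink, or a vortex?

source

At P (-2.7, 2.6) the arrows spread outward. Divergence about +3, curl ≈0 — positive divergence with near-zero curl is a source.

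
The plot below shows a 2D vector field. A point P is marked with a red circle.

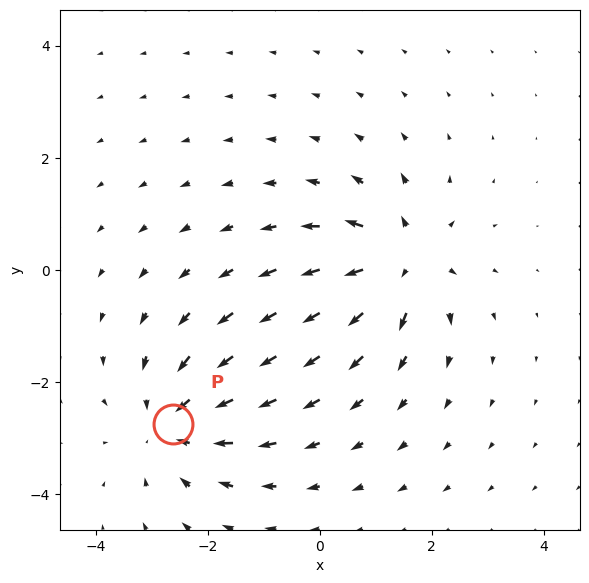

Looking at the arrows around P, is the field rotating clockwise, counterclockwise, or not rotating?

Near P at (-2.6, -2.8) the arrows show no circulation. The curl there is ≈0.

not rotating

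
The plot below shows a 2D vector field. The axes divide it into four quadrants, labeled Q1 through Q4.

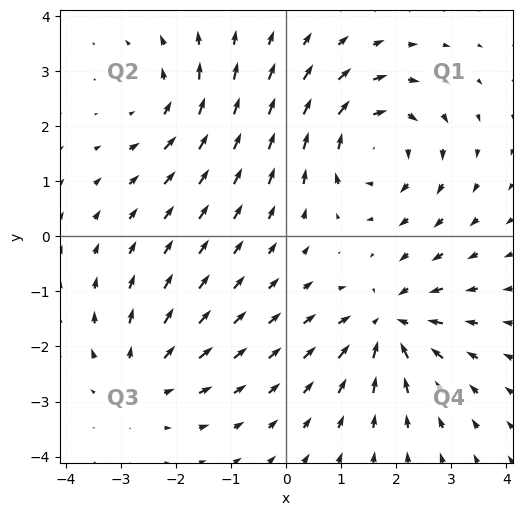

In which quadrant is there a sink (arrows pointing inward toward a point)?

Q4

The sink sits at approximately (1.9, -1.6), which lies in quadrant Q4. The divergence there is about -5, negative as expected for a sink.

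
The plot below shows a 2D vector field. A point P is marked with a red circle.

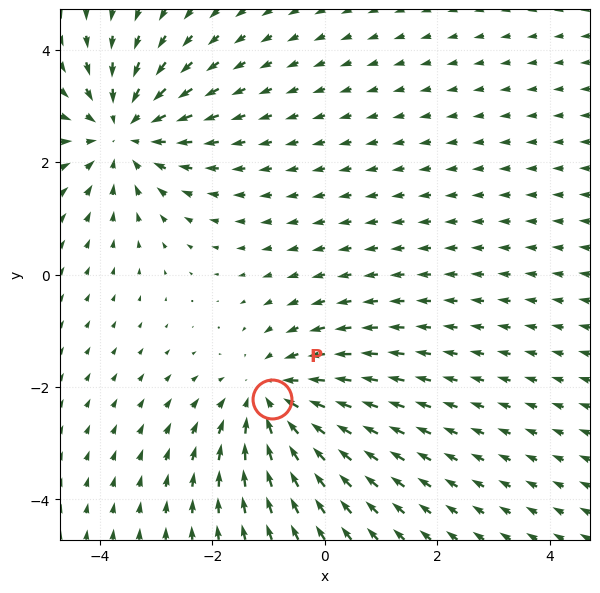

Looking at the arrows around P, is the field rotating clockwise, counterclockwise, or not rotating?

Near P at (-0.9, -2.2) the arrows show no circulation. The curl there is ≈0.

not rotating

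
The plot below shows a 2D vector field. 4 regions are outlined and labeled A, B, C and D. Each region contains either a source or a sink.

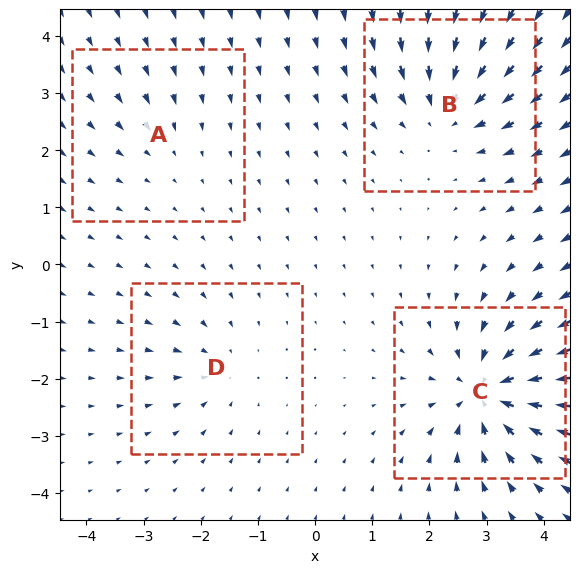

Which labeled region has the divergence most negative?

Divergence at each region's feature centre — A: about -2, B: about -6, C: about -8, D: about -4. Region C is most negative.

C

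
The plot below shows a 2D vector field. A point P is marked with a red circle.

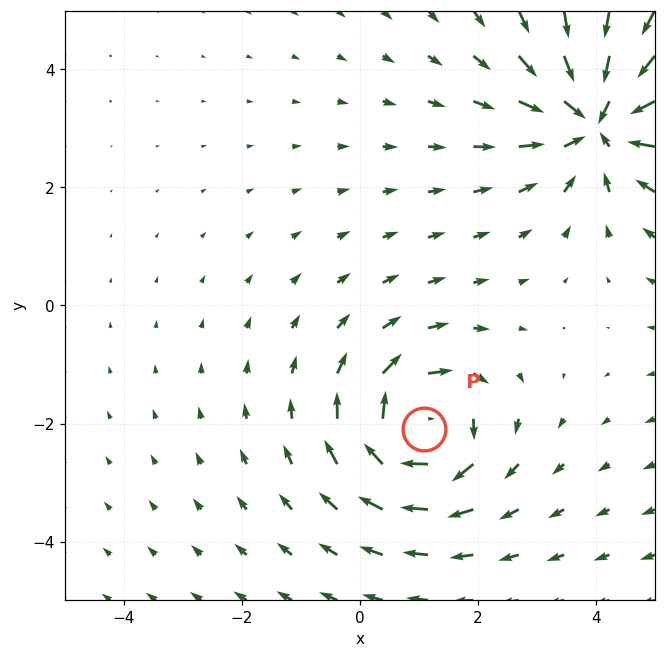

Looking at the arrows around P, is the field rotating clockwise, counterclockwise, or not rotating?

clockwise

Near P at (1.1, -2.1) the arrows circulate clockwise. The curl (z-component) there is about -4; negative curl means clockwise rotation.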